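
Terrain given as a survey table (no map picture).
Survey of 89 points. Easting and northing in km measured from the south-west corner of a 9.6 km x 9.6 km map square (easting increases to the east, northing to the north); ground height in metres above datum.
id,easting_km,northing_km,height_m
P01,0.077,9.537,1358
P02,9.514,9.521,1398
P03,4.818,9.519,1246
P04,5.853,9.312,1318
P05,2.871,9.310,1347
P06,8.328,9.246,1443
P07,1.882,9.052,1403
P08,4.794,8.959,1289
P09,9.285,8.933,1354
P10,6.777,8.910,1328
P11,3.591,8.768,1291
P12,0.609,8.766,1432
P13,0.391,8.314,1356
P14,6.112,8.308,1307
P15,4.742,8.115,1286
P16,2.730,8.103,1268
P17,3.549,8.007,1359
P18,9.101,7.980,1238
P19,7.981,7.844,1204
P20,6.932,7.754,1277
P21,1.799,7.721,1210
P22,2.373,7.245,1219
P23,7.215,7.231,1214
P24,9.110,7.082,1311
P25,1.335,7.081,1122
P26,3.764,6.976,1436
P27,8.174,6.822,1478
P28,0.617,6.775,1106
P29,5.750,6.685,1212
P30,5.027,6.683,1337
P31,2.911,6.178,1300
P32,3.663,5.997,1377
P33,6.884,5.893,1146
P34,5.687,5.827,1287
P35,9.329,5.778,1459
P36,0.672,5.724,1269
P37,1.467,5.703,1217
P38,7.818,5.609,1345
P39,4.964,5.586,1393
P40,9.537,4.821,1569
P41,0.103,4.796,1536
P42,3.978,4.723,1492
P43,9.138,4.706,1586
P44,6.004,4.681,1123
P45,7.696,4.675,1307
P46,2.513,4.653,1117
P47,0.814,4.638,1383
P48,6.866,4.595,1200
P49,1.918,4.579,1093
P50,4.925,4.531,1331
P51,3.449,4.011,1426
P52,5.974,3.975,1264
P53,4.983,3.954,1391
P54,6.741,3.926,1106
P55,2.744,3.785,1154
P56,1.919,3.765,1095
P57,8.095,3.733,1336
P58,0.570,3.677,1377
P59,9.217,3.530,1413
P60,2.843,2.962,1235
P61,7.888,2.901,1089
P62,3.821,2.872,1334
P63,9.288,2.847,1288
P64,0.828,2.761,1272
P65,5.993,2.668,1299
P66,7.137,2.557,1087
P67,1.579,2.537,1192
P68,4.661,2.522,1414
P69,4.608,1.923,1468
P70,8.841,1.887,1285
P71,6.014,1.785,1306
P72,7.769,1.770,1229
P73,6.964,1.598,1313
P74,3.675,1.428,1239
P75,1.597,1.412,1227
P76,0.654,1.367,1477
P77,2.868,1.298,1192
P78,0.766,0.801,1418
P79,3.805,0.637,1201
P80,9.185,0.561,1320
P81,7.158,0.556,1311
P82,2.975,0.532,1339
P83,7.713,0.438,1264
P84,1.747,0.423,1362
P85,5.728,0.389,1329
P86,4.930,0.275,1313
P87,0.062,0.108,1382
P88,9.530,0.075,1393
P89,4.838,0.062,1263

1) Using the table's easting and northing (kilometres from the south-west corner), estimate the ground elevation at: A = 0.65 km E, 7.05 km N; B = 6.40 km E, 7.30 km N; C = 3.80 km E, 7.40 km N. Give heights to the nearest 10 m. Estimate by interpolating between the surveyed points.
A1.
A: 1140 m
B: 1190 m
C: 1430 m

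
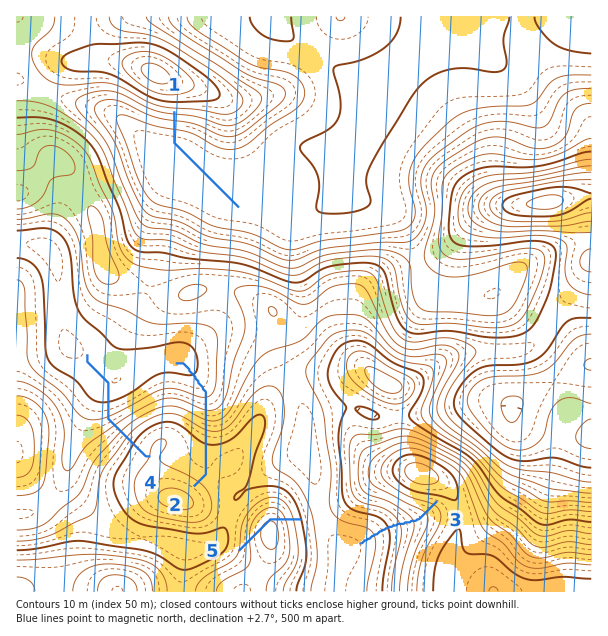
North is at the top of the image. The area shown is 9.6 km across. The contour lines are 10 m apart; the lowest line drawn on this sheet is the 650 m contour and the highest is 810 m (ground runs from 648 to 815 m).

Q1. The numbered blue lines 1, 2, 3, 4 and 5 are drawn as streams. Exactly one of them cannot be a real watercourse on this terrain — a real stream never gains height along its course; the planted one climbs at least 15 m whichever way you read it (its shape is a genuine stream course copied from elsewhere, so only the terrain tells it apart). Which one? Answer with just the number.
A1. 5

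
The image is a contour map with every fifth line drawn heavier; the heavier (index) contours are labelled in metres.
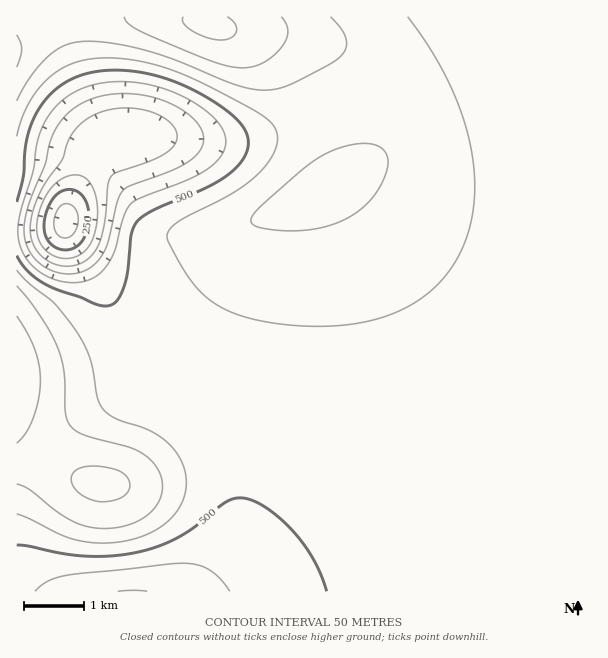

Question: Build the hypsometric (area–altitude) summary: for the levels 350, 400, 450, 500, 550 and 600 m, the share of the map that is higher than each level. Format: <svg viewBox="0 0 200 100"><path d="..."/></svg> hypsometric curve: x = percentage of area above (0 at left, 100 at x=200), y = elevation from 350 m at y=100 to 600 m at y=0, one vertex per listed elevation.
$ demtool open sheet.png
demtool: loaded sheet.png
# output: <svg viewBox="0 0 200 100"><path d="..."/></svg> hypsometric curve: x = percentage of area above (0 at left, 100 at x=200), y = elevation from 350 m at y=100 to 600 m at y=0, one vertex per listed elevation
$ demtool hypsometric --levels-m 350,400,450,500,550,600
<svg viewBox="0 0 200 100"><path d="M193 100l-4-20-7-20-13-20-104-20-41-20"/></svg>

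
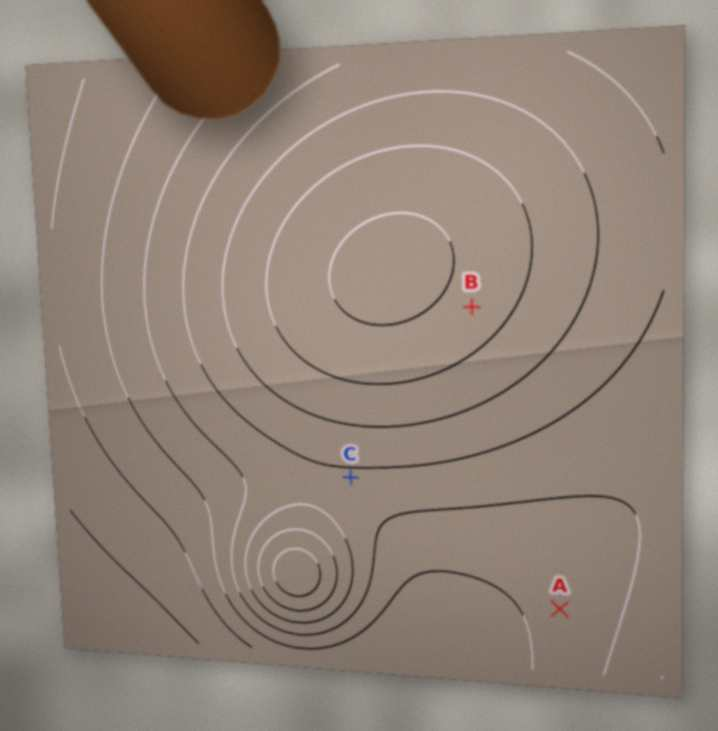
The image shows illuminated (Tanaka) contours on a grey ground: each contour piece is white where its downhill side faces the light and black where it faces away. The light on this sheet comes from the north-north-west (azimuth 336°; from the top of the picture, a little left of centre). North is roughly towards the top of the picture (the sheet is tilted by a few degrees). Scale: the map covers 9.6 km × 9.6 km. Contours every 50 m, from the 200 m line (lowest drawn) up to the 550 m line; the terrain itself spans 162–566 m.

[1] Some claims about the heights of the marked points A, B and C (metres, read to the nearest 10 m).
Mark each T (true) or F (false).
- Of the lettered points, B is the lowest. F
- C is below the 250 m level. F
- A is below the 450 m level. T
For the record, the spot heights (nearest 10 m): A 320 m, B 530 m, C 390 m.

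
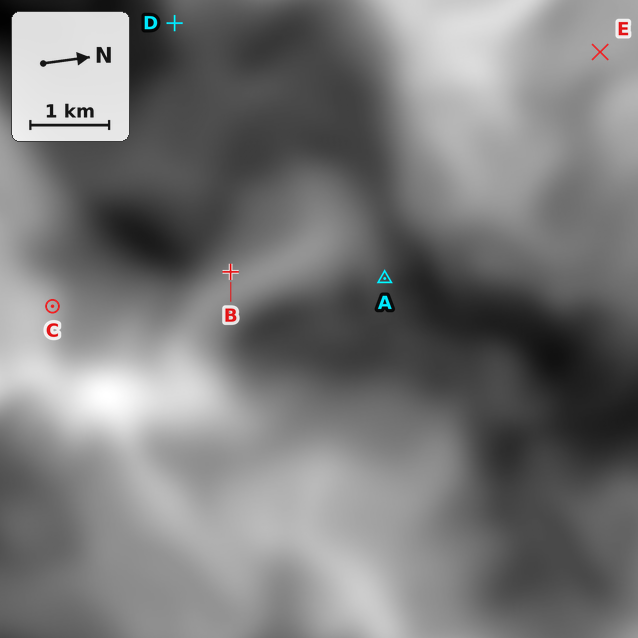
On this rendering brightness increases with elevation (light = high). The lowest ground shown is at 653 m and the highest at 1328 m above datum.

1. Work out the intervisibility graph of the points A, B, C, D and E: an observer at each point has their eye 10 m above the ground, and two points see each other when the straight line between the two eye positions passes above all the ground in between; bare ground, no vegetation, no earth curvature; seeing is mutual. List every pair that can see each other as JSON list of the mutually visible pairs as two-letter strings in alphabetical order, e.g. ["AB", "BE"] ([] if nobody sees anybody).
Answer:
["BC", "BD", "CD"]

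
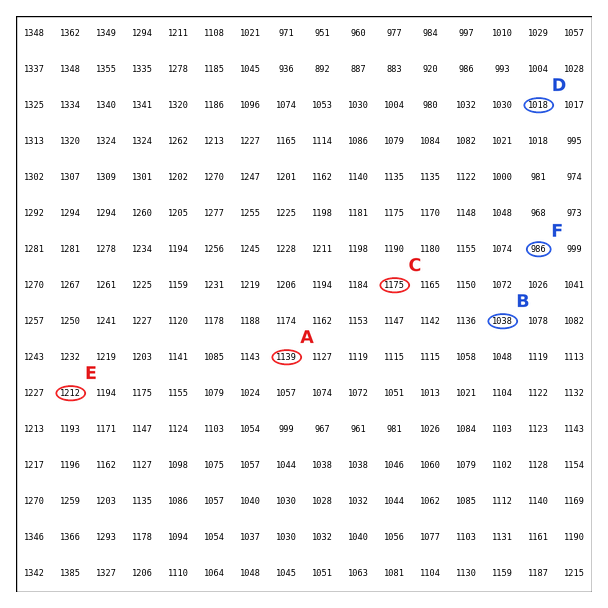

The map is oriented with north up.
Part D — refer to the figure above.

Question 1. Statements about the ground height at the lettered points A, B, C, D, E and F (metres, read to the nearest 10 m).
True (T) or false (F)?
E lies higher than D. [T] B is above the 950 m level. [T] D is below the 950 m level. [F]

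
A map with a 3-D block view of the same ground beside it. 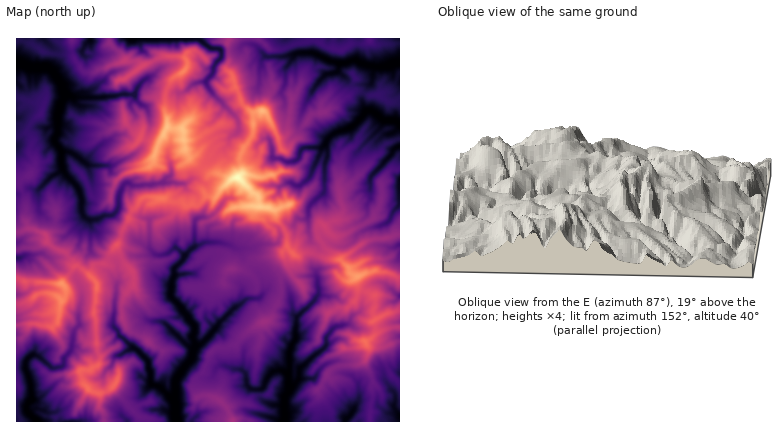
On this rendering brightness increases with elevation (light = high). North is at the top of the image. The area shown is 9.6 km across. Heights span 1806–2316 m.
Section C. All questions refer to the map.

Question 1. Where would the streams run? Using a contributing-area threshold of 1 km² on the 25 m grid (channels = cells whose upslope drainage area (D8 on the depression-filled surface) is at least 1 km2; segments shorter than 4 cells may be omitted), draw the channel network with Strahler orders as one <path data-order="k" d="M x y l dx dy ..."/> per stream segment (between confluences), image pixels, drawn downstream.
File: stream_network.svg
<path data-order="1" d="M352 412l-2 4-6 6"/><path data-order="2" d="M174 400l2 22"/><path data-order="2" d="M288 390l-4 8 0 24"/><path data-order="2" d="M288 374l0 16"/><path data-order="1" d="M242 370l4 4 0 2 0 8 6 6 8 0 2-2 6-10 8-8 6 0 6 4"/><path data-order="2" d="M194 348l-2 12-8 6-8 14-2 20"/><path data-order="1" d="M172 330l16 16 2 2 4 0"/><path data-order="1" d="M332 330l-6 6 0 8 0 2-26 22-2 12-10 10"/><path data-order="1" d="M80 324l-6 6-2 18-8 10 0 6-2 2-2 2-8 0-12-10-6-4-2 0-6 6 0 10 4 12 0 8 2 0 0 8-4 4-2 8 10 10 0 2"/><path data-order="1" d="M114 308l0 18 4 4 0 4 14 14 4 2 12 10 0 8 2 4 0 10 4 4 6 0 14 14"/><path data-order="1" d="M258 298l-10 0-8 6-6 4-16 16-6 10-12 10-4 2"/><path data-order="1" d="M318 288l0 6-2 4-2 2-18 18 0 22-6 10 0 20-2 0 0 4"/><path data-order="2" d="M184 256l-2 4-8 10 0 6-2 6 0 16 10 10 0 2 4 4 2 4 6 8 0 14 2 6"/><path data-order="1" d="M150 248l8 8 8-2 4-2 4-4 4 0 6 6 0 2"/><path data-order="1" d="M242 248l-6 0-4-2-6-2-4-2-18 0-10 4"/><path data-order="2" d="M194 246l-10 10"/><path data-order="1" d="M194 224l0 22"/><path data-order="1" d="M390 218l2-6 8-8 0-24"/><path data-order="1" d="M308 216l0-8 2-4 14-12 0-28 4-8 0-6-2-4 0-4"/><path data-order="1" d="M370 188l0-10 2-2 20-22 2-4 2-2 4-2"/><path data-order="1" d="M300 186l10-10 2-6 8-16 0-4 4-4"/><path data-order="1" d="M172 182l-28 2-2 2-10 0-2-2-4 0-6 6-2 6 0 12-4 6-2 2-8 0-8 4-8 0-6-6 0-2 0-14-2-8-4-4-10-12-4-4"/><path data-order="1" d="M50 178l2-2 10-6"/><path data-order="2" d="M62 170l-2-20"/><path data-order="1" d="M88 166l-16-14-10 0-2-2"/><path data-order="1" d="M276 158l4 0 6 4 8 0 4-4 2-4 2-6 2 0 18 0 2-2"/><path data-order="2" d="M60 150l-4-6-2-6 4-4 0-20 2-4 0-6 4-6 0-8"/><path data-order="2" d="M324 146l2-4"/><path data-order="2" d="M326 142l2-2 6-6 6-4 10-2 4-2 14-16 2 0 4 2 10 8 10 0 6 4"/><path data-order="1" d="M234 134l4-4 0-8-2-4-24-26-6-8 0-4 6-4 4-12 6-8-2-6-2-2-6 0-14-10-54 0"/><path data-order="1" d="M136 92l-2 2-14 0-6 2-10 0 0 2-30 0-4-2-2 0-4-6"/><path data-order="2" d="M64 90l-2-6-12-16-2 0-18 0-14-6"/><path data-order="1" d="M320 80l8-6 4 0 6-2 0-8 4-2"/><path data-order="2" d="M342 62l6 0 4-2 4 0 6 4 12 2 12 0 10-4 4 0"/><path data-order="1" d="M292 60l2-4"/><path data-order="1" d="M266 56l28 0"/><path data-order="2" d="M294 56l4-4 14 0 16 8 8 2 6 0"/>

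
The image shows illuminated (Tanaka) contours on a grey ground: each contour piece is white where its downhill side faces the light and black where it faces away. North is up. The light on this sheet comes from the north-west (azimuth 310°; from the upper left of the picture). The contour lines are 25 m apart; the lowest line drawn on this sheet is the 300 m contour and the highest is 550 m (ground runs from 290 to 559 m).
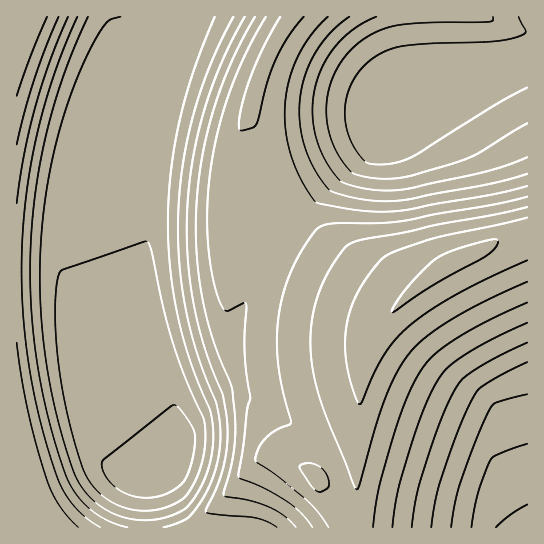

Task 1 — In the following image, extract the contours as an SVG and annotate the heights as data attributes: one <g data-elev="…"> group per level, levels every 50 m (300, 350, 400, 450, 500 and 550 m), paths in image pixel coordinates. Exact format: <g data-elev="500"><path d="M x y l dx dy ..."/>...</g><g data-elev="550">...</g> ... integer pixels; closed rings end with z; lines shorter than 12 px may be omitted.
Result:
<g data-elev="300"><path d="M137 497l-15-5-11-9-8-11-1-10 68-55 5-2 6 5 8 11 6 13-2 20-6 21-6 10-15 9-15 4z"/></g><g data-elev="350"><path d="M471 527l7-36 13-32 12-7 24-8"/><path d="M527 88l-33 18-77 48-22 9-17 1-12-2-13-16-7-19-1-20 5-20 10-17 15-13 14-7 16-4 28-3 57-1 24-4 9-4 3-3-7-14"/><path d="M215 17l-22 54-13 48-9 52-3 50 2 42 6 43 13 52 22 55 2 18-1 20-3 16-6 15-7 13-9 12-8 5-11 5-23 3-22-3-18-8-17-14-12-17-13-38-11-46-7-44-5-45 0-46 3-44 7-45 9-39 16-49 19-40 13-20 4-3 10-2"/></g><g data-elev="400"><path d="M100 527l-15-10-13-14-10-16-7-17-13-43-10-42-6-44-4-43 0-36 1-36 4-36 6-36 8-35 10-36 12-34 14-32"/><path d="M431 527l4-25 5-21 19-52 15-34 5-6 8-6 40-21"/><path d="M527 157l-40 14-85 19-16 1-17-2-19-4-10-4-14-20-10-23-4-24 3-25 8-24 14-20 17-16 22-12"/><path d="M245 17l-15 28-13 28-10 29-9 31-6 30-4 31-1 31 1 30 3 34 6 32 11 36 15 37 4 29 0 22-3 21-7 20-11 25 5 3 46 4 10 4 10 5"/></g><g data-elev="450"><path d="M392 527l6-37 13-44 14-40 14-28 10-11 18-14 27-15 33-15"/><path d="M527 186l-37 9-96 16-36-1-37-6-6-2-14-23-10-24-5-25-1-25 4-26 9-22 13-22 17-18"/><path d="M17 144l18-66 24-61"/><path d="M266 17l-15 25-13 29-11 28-9 32-6 30-4 29-1 29 1 30 6 34 4 14 5 12 4 2 16-8 3 0 0 2-1 48 5 45-3 12-8 67 2 2 25 10 22 13 14 12 10 13"/></g><g data-elev="500"><path d="M317 491l5 0 7-5 0-6-3-7-4-5-7-4-8-1-6 2-2 2 2 3 10 16z"/><path d="M527 207l-30 7-140 27-12 6-14 20-11 22-6 22-3 24 0 26 5 22 7 24 34 83 2-5 16-56 11-32 11-26 13-18 16-16 27-18 33-18 41-19"/></g><g data-elev="550"><path d="M392 311l1 1 2-1 44-30 46-24 10-8 3-8-5-2-22 6-21 6-13 7-12 11-16 17-12 15z"/></g>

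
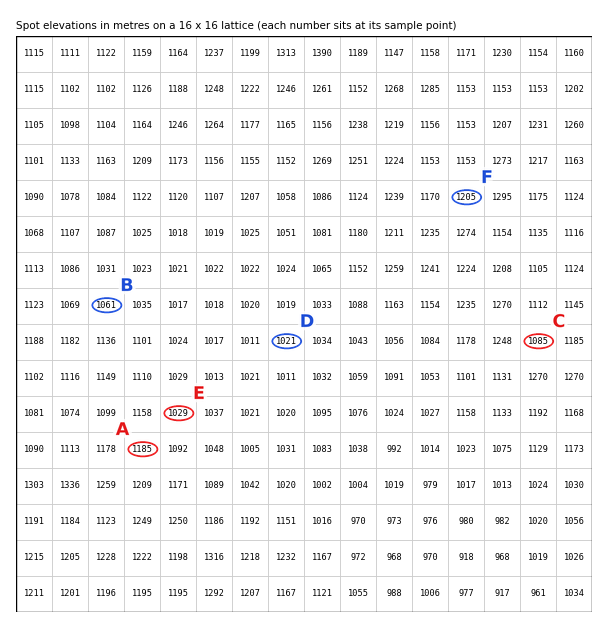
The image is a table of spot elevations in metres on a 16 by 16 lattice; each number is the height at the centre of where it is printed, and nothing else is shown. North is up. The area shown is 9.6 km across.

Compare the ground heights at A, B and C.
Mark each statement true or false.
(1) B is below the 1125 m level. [true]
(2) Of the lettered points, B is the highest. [false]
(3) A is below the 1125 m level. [false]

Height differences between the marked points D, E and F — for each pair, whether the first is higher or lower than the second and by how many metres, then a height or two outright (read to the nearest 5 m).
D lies lower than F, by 185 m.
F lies higher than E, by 175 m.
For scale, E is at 1030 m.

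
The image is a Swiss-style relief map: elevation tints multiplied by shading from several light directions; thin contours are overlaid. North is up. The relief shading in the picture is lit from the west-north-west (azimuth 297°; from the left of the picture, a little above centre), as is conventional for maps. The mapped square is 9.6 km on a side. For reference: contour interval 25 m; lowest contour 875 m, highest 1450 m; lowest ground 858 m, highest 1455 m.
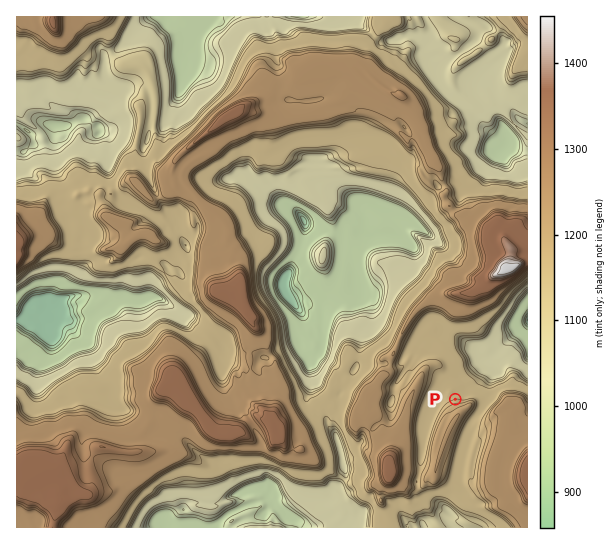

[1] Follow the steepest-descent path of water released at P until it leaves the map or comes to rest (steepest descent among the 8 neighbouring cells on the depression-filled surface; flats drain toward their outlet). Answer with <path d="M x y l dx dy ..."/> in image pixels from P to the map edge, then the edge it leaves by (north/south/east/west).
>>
<path d="M455 399l0-4 4-4 2-1 4 0 16-16 0-3 5-5 0-5 4-4 1 0 35-35 1 0"/>
exit: east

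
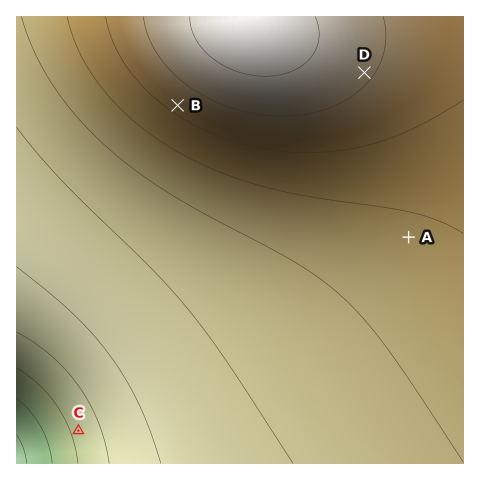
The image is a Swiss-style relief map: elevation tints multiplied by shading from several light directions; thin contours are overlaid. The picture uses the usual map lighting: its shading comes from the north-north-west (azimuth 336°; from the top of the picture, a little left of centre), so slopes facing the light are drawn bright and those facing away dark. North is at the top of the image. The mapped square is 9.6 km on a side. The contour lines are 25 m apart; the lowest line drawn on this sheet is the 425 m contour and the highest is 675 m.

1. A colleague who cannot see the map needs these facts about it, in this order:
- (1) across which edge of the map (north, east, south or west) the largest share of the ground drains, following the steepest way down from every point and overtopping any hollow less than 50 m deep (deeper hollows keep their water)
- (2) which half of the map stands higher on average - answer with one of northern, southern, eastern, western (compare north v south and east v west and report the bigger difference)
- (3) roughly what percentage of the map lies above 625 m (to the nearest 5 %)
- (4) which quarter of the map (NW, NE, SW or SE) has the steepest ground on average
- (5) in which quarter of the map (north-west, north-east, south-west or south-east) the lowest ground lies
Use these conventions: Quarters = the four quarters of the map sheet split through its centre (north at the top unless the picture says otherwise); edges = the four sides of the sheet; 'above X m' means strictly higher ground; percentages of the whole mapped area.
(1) Drainage is mainly to the west: more ground falls towards that edge than towards any other.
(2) Taken as a whole, the northern half is higher than the southern.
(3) Ground above 625 m makes up about 20 % of the sheet.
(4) The steepest ground, on average, is in the north-west quarter.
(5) The lowest ground is in the south-west quarter.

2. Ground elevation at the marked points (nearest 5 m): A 595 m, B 630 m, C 480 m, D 655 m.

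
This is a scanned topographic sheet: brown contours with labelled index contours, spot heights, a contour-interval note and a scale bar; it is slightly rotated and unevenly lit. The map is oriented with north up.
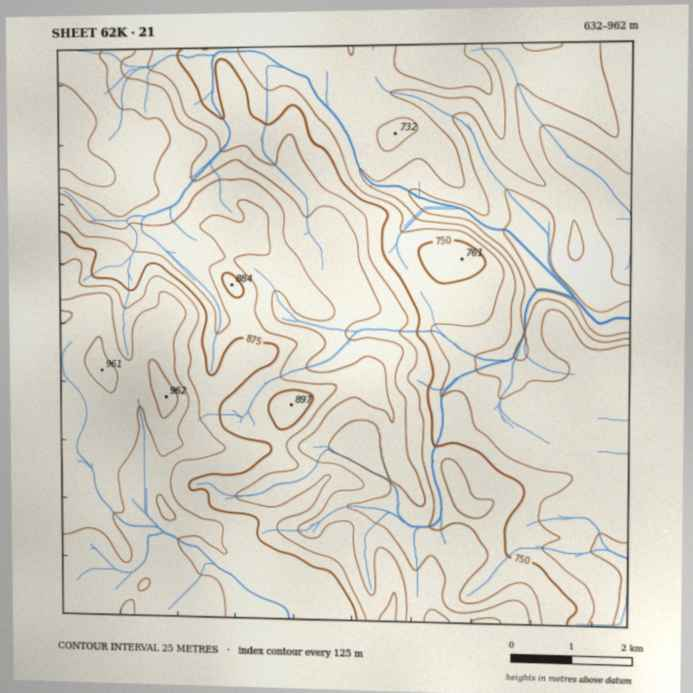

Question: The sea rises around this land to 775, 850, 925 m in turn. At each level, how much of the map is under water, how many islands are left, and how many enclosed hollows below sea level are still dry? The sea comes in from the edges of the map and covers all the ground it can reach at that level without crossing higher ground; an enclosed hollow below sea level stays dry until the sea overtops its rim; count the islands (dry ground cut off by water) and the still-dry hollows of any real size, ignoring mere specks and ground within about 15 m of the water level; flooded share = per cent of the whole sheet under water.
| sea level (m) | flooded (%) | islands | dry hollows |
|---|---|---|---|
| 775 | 44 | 0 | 0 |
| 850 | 71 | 0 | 0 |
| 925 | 93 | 0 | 0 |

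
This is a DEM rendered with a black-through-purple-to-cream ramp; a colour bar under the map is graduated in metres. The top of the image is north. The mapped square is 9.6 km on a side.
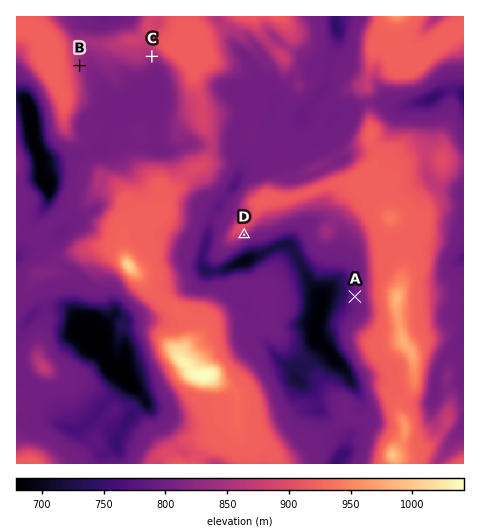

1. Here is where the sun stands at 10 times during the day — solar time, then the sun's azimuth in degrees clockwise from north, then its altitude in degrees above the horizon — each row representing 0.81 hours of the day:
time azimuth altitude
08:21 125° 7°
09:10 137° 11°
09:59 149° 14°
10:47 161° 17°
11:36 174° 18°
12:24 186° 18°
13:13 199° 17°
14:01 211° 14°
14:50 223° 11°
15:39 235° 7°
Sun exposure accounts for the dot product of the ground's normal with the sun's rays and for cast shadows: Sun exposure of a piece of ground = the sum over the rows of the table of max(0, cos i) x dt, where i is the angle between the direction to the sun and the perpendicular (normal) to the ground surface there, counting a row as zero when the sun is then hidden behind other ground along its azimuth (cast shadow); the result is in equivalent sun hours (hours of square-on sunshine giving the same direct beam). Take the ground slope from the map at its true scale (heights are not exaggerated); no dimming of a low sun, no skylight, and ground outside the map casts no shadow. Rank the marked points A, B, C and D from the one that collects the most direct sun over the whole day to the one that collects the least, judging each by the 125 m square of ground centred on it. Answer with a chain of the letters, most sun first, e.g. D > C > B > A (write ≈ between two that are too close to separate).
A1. D > C > A ≈ B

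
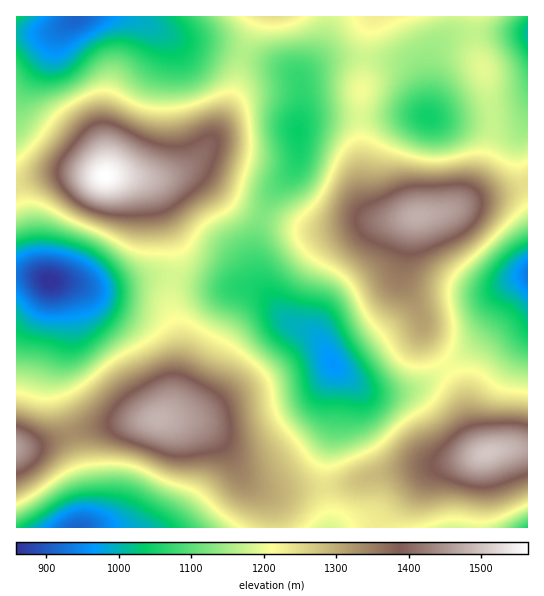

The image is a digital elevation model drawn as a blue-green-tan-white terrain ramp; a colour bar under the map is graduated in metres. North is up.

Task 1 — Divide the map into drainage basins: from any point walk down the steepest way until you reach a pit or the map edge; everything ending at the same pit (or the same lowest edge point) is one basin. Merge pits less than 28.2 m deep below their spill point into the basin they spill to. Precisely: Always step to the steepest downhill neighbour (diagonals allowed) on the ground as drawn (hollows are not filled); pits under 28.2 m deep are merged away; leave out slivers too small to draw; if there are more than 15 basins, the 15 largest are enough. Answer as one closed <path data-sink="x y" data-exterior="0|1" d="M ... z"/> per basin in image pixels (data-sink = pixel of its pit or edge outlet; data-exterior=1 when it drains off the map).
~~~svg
<path data-sink="333 363" data-exterior="0" d="M191 172l-34 7-24-1 13 3 7 8 22 62-4 56 8 27 0 29-6 36-2 8-9 12 27 2 16 7 16 15 20 32 8 8 21 8 72-6 48-13 55-8 39-10-12-21-11-43-8-15-24-30-5-11-5-24-16-31 0-14 5-31 6-17-47 4-38 8-30-1-40-12-20-9-38-31z"/><path data-sink="50 281" data-exterior="0" d="M81 173l-35 2-30 8 1 265 21-3 52-17 39-7 32-2 10-12 4-13 4-31 0-29-8-27 4-56-18-54-4-9-7-7-7-2z"/><path data-sink="78 17" data-exterior="1" d="M258 16l-241 0-1 166 39-9 100 6 22-6 12-6 16-17 24-43 8-24 4-25z"/><path data-sink="298 131" data-exterior="0" d="M373 16l-114 0-18 42-4 25-5 18-15 30-17 26-11 10-12 6 18 0 44 34 20 9 40 12 30 1 38-8 30-1-18-3-10-8-5-12-3-16-1-78 4-25 3-43z"/><path data-sink="527 274" data-exterior="1" d="M527 184l-58 17-24 11-28 4-5 5-3 8-6 36 0 14 18 38 3 17 5 11 28 37 7 16 8 35 5 12 8 8 22-5 21-1z"/><path data-sink="429 117" data-exterior="0" d="M474 16l-100 0-3 5-4 14-3 43-4 25 1 78 4 20 4 8 10 8 26 2 44-8 8-4 12-13 12-21 11-36 0-26-7-37-10-29z"/><path data-sink="78 527" data-exterior="1" d="M170 419l-31 1-36 5-24 6-41 14-21 3-1 79 257 1 0-14-2-11-10-11-16-11-24-38-11-11-16-9z"/><path data-sink="527 527" data-exterior="1" d="M527 448l-28 1-69 20-43 41-8 12 0 5 148 1z"/><path data-sink="527 34" data-exterior="1" d="M527 16l-52 1 0 28 12 36 5 30 0 26-11 36-12 21-10 11 69-22z"/><path data-sink="329 527" data-exterior="1" d="M442 464l-45 7-48 13-28 4-51 3-19-6 20 18 3 25 104 0 1-6 8-12 28-29 15-12z"/>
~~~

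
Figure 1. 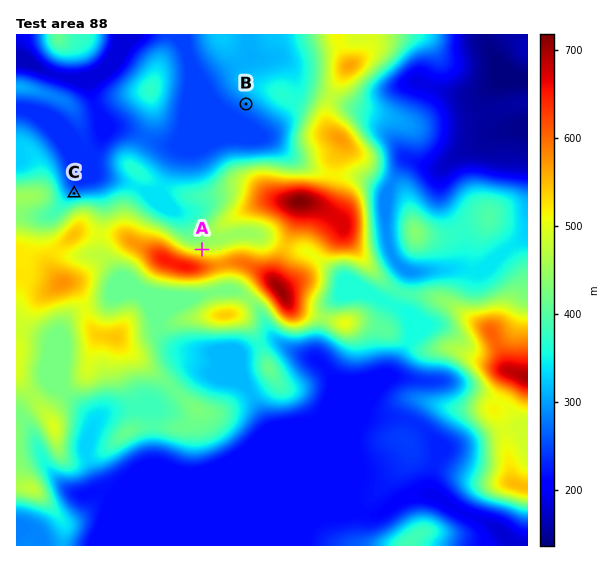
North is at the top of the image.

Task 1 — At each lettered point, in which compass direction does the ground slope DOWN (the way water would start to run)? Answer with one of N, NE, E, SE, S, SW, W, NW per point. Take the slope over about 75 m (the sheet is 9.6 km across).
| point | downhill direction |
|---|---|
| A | N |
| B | SW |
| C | N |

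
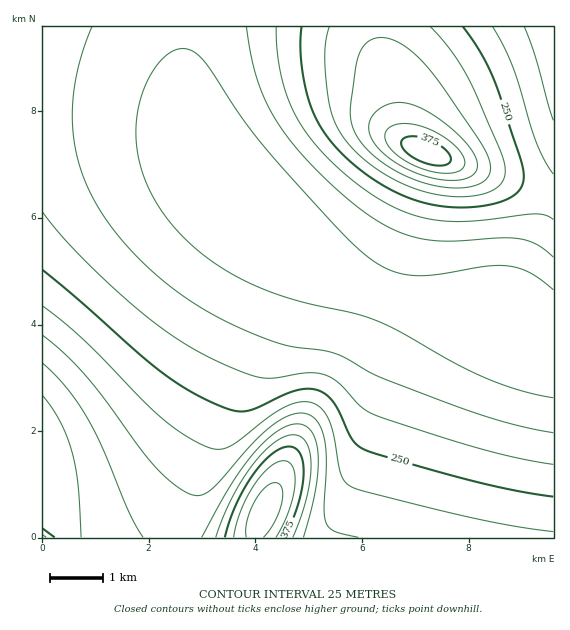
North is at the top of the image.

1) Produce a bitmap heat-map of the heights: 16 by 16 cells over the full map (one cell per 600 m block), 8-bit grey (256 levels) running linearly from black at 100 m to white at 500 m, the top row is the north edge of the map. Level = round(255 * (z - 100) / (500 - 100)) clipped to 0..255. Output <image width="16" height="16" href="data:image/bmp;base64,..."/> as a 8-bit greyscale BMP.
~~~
<image width="16" height="16" href="data:image/bmp;base64,Qk02BQAAAAAAADYEAAAoAAAAEAAAABAAAAABAAgAAAAAAAABAAATCwAAEwsAAAABAAAAAAAAAAAAAAEBAQACAgIAAwMDAAQEBAAFBQUABgYGAAcHBwAICAgACQkJAAoKCgALCwsADAwMAA0NDQAODg4ADw8PABAQEAAREREAEhISABMTEwAUFBQAFRUVABYWFgAXFxcAGBgYABkZGQAaGhoAGxsbABwcHAAdHR0AHh4eAB8fHwAgICAAISEhACIiIgAjIyMAJCQkACUlJQAmJiYAJycnACgoKAApKSkAKioqACsrKwAsLCwALS0tAC4uLgAvLy8AMDAwADExMQAyMjIAMzMzADQ0NAA1NTUANjY2ADc3NwA4ODgAOTk5ADo6OgA7OzsAPDw8AD09PQA+Pj4APz8/AEBAQABBQUEAQkJCAENDQwBEREQARUVFAEZGRgBHR0cASEhIAElJSQBKSkoAS0tLAExMTABNTU0ATk5OAE9PTwBQUFAAUVFRAFJSUgBTU1MAVFRUAFVVVQBWVlYAV1dXAFhYWABZWVkAWlpaAFtbWwBcXFwAXV1dAF5eXgBfX18AYGBgAGFhYQBiYmIAY2NjAGRkZABlZWUAZmZmAGdnZwBoaGgAaWlpAGpqagBra2sAbGxsAG1tbQBubm4Ab29vAHBwcABxcXEAcnJyAHNzcwB0dHQAdXV1AHZ2dgB3d3cAeHh4AHl5eQB6enoAe3t7AHx8fAB9fX0Afn5+AH9/fwCAgIAAgYGBAIKCggCDg4MAhISEAIWFhQCGhoYAh4eHAIiIiACJiYkAioqKAIuLiwCMjIwAjY2NAI6OjgCPj48AkJCQAJGRkQCSkpIAk5OTAJSUlACVlZUAlpaWAJeXlwCYmJgAmZmZAJqamgCbm5sAnJycAJ2dnQCenp4An5+fAKCgoAChoaEAoqKiAKOjowCkpKQApaWlAKampgCnp6cAqKioAKmpqQCqqqoAq6urAKysrACtra0Arq6uAK+vrwCwsLAAsbGxALKysgCzs7MAtLS0ALW1tQC2trYAt7e3ALi4uAC5ubkAurq6ALu7uwC8vLwAvb29AL6+vgC/v78AwMDAAMHBwQDCwsIAw8PDAMTExADFxcUAxsbGAMfHxwDIyMgAycnJAMrKygDLy8sAzMzMAM3NzQDOzs4Az8/PANDQ0ADR0dEA0tLSANPT0wDU1NQA1dXVANbW1gDX19cA2NjYANnZ2QDa2toA29vbANzc3ADd3d0A3t7eAN/f3wDg4OAA4eHhAOLi4gDj4+MA5OTkAOXl5QDm5uYA5+fnAOjo6ADp6ekA6urqAOvr6wDs7OwA7e3tAO7u7gDv7+8A8PDwAPHx8QDy8vIA8/PzAPT09AD19fUA9vb2APf39wD4+PgA+fn5APr6+gD7+/sA/Pz8AP39/QD+/v4A////AKick4uHnM7Ai3x5d3Rxbmynm4+Ff4e6y5VzbmpnY2BdppeJfnZ0kreXamFdWVVRTqGQgHRsZ22KhWFUT0tGQj6XhXZqYlxYX2RSR0I9ODMwh3dpXlZQS0hIQjs2Mi0oJnZoXFJLRD87ODUyLysmIyNmW1FIQDk0MS4uLi0rJyYpWlBHPjYwLCkqLDAzMzEwNlBHPjYvKSYmKjE6QUVFQ0ZKQTkwKiUkKDE+TVxmZ11URj01LSckJy8/VXCQoY5uVkQ8MywnJy48U3GUrKKEZk5DOzQtKiw2SWJ8jpGHdF5HRD01MC0xPVFne4aGfGtWQUY/ODMxNUFTaHmAfHBfTTw="/>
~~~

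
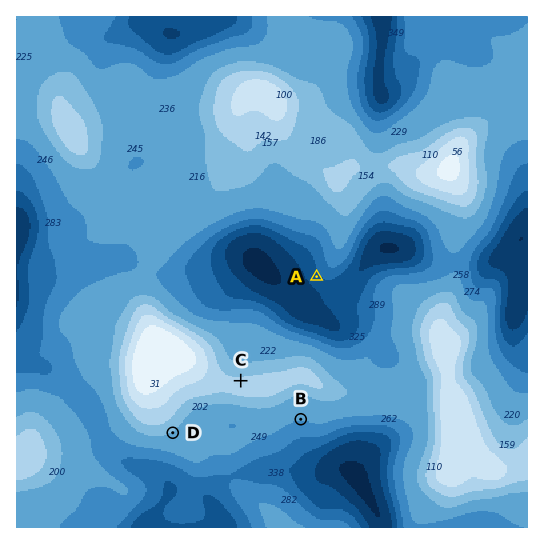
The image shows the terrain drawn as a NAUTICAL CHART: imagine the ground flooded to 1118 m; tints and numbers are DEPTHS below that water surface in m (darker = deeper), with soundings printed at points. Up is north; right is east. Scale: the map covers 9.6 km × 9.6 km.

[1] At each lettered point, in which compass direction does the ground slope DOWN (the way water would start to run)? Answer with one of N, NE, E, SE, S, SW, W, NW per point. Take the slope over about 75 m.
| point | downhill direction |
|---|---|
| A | SW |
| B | S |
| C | N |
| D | SE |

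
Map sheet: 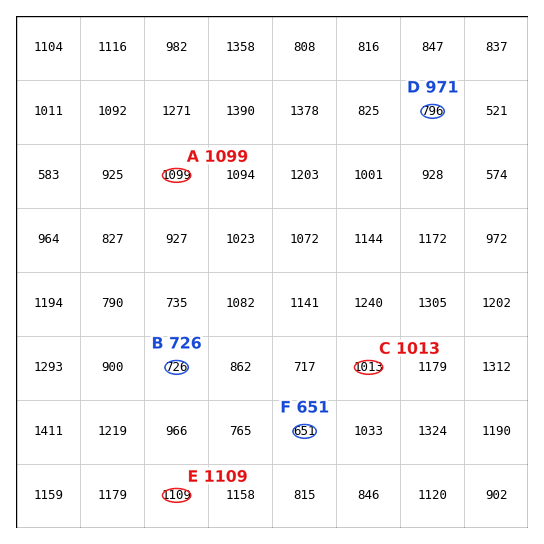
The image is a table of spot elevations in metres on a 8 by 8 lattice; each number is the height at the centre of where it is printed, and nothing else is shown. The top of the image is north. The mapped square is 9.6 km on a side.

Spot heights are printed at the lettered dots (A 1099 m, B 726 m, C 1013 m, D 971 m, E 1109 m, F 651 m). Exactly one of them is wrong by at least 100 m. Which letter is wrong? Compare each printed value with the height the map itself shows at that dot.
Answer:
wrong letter D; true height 796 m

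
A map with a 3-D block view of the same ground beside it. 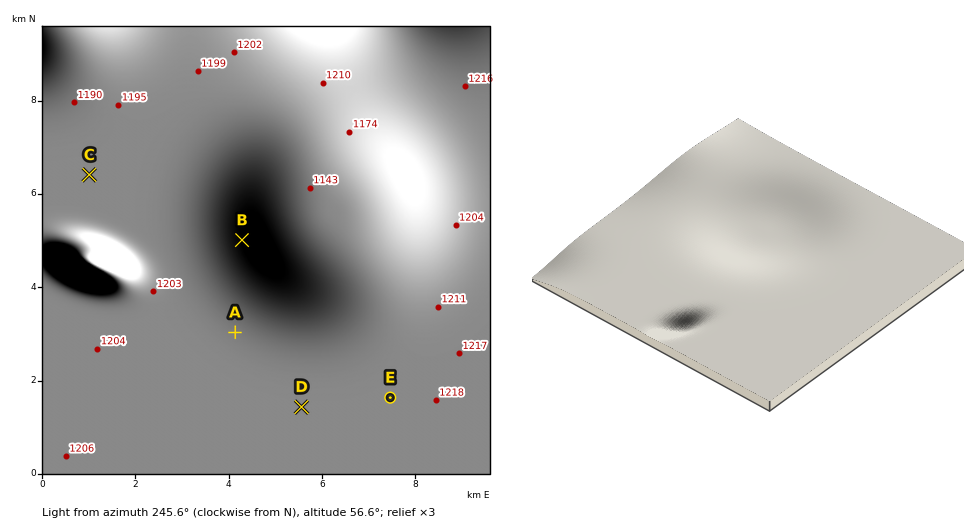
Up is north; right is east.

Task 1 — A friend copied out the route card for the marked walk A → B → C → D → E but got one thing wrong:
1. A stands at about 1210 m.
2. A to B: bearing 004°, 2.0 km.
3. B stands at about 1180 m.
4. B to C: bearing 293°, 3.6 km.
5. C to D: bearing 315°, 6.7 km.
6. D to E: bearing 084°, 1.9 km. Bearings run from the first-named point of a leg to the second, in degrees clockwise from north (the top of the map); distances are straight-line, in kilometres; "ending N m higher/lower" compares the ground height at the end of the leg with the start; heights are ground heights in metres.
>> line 5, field bearing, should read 138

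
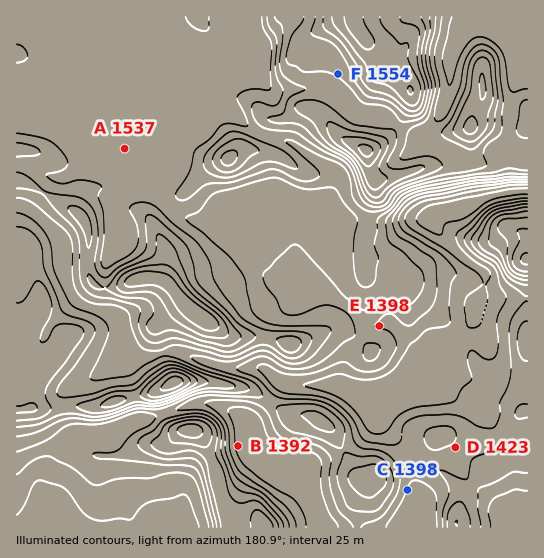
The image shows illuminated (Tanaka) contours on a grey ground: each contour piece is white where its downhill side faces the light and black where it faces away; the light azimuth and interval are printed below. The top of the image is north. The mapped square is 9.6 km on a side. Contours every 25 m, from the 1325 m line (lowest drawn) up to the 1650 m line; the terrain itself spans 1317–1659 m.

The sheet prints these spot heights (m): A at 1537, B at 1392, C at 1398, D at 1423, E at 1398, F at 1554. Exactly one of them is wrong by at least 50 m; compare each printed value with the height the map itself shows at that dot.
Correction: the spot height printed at A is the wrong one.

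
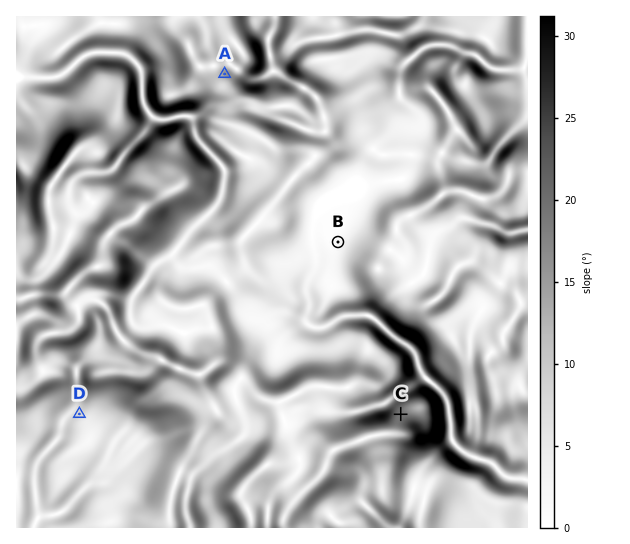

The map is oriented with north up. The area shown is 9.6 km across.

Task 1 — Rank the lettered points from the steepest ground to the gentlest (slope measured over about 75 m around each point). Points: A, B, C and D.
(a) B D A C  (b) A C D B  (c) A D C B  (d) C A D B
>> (d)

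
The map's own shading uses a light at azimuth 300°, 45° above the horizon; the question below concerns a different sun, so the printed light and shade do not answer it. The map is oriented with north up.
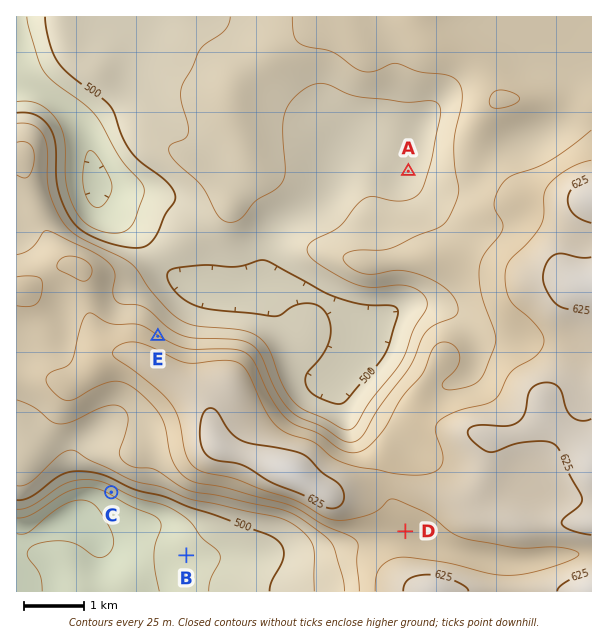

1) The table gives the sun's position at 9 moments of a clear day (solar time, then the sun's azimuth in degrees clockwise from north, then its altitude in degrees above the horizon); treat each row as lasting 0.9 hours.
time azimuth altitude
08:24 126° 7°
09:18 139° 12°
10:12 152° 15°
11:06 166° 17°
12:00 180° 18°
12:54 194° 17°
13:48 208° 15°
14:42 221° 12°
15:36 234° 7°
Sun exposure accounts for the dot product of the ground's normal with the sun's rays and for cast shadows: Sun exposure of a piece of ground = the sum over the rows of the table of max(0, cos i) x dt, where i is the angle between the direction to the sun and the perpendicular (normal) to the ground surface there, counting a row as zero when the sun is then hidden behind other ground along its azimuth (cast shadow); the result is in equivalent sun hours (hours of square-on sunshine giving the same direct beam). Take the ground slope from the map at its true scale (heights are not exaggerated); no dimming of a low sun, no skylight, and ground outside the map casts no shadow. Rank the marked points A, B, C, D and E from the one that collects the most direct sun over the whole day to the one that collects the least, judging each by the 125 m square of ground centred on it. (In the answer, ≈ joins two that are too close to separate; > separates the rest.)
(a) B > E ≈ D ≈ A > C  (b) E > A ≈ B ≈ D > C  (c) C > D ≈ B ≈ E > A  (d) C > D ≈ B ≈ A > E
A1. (d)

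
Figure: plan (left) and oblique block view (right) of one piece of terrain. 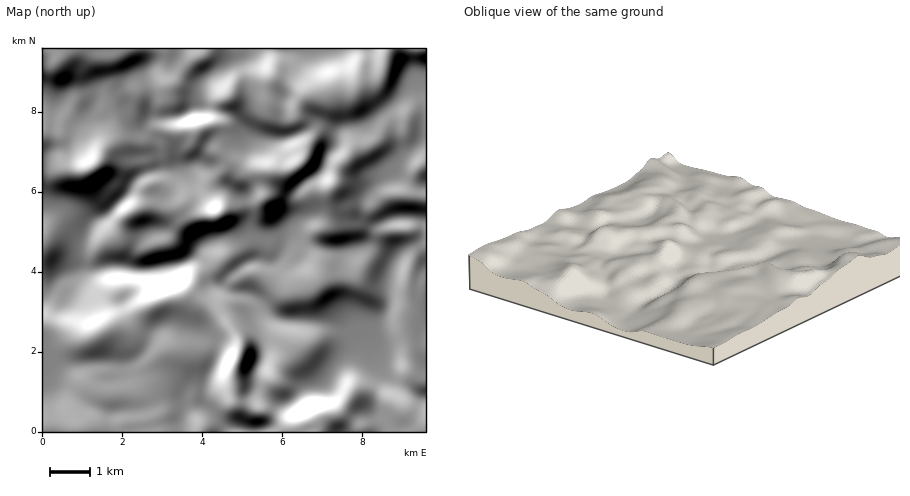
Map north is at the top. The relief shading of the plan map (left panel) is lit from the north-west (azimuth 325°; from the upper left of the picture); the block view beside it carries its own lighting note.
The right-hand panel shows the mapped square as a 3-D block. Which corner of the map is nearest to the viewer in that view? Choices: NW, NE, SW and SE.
SW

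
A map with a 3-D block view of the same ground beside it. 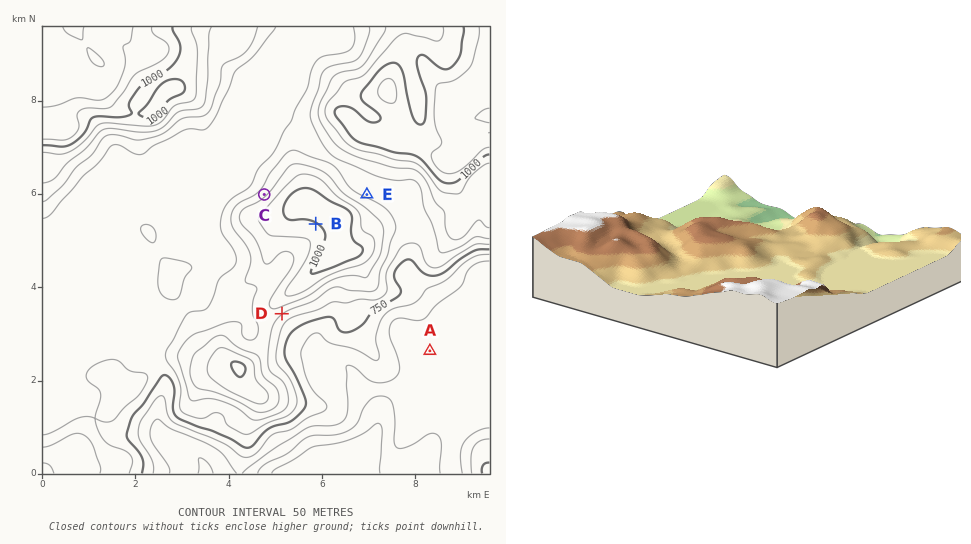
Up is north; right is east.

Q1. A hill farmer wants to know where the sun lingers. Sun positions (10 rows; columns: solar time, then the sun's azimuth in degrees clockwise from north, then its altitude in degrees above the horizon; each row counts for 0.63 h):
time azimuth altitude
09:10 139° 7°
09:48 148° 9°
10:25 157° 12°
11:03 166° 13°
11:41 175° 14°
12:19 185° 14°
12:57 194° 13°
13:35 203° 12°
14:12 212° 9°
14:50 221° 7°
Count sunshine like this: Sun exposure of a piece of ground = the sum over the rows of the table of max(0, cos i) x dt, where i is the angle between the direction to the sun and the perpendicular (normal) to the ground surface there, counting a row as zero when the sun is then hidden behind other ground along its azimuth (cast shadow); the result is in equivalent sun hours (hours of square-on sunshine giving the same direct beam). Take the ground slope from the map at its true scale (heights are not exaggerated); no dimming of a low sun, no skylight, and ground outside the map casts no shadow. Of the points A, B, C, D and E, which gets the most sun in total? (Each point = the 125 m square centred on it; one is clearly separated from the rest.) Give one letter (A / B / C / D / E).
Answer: D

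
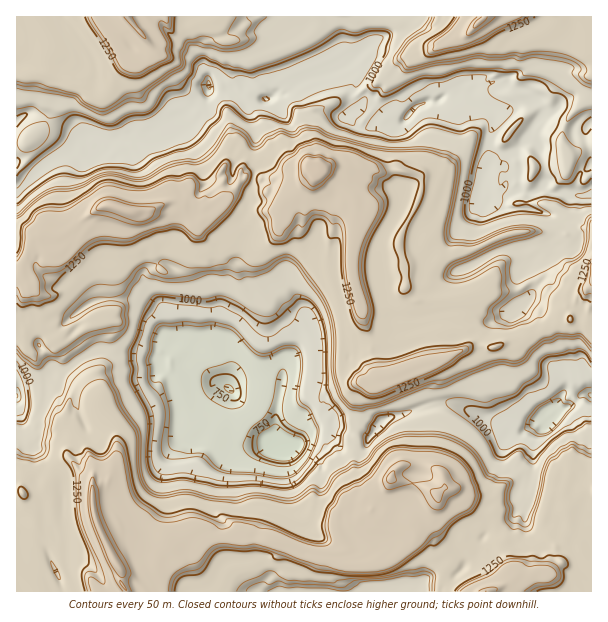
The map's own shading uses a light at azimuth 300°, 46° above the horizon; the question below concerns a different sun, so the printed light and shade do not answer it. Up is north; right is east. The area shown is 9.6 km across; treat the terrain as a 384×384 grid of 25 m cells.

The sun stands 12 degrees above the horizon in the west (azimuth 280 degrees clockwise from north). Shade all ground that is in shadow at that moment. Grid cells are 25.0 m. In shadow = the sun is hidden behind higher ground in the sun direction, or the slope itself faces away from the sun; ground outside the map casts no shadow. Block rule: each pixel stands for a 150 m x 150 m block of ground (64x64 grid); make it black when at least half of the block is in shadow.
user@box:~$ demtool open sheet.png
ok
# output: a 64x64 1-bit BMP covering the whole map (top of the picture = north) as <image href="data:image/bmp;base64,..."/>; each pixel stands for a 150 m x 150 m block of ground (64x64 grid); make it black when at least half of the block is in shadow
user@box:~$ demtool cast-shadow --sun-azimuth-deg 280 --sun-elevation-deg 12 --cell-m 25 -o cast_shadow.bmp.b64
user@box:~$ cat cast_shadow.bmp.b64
<image width="64" height="64" href="data:image/bmp;base64,Qk0+AgAAAAAAAD4AAAAoAAAAQAAAAEAAAAABAAEAAAAAAAACAAATCwAAEwsAAAIAAAAAAAAA////AAAAAAAADnh4DgAAfgAOfBAH/AAPAA4/AAB+AA4AHg+AAB8ABAAcB6AAD4AAADwAAAAHwAAAOAADAAPgAAB4AAAAAPuAAHmEAAAAf4AAc4AAAAH/wEB3gAAAAf/AQO/4AEAgf8AAT/8AADD/wAAP/+AAML+AAA//wAAAfkAAj//4AAC+wQAf//wCAG8CAAf/PAMAHmAAD/88AYA48AAP/ggBwHD4AB/+CAP/9ngAH/4AAP/n+QA//wAAf/n7AD/+BAAP/vwAP/gAAAP//zwP+AAAAP//J4/4DgAAfP4jz/8EAAAifgHf/wAAAAAeAA/+CAHAAAAGH+APAeAPAgcPwAeB4A+Af4vGAwHAB4AfjgAAA8ADgDwPAAADwAOAL4YMHAPB44AHwAAOA8DzAAPgAAQDwD8AAecAAgPQD8AAB8+DwdHh8AADx8PB8fAAAAHD4cDo/AAAAcHgAPz+AAAAAOAA5P8IAAAI4GHk/4AAAA1gfeT/Z8AAAWA+4H8ncAABgDjA/iM4AAAAAwC+AxwAACAgABwADgAAYDAAHYQOHAAAHAAJhAcfwEA8EADDgD/wwDwQAAEAH/wQCAgAAAAD/8AAfAAAAAH/8AAfAAAAB//8AA/4AAAB/5+AD/wAAAB/g/AD/+AAAH/w+AD+AAAD+HA/AB/AAAL58BOAH+AABnDwAAAP4A=="/>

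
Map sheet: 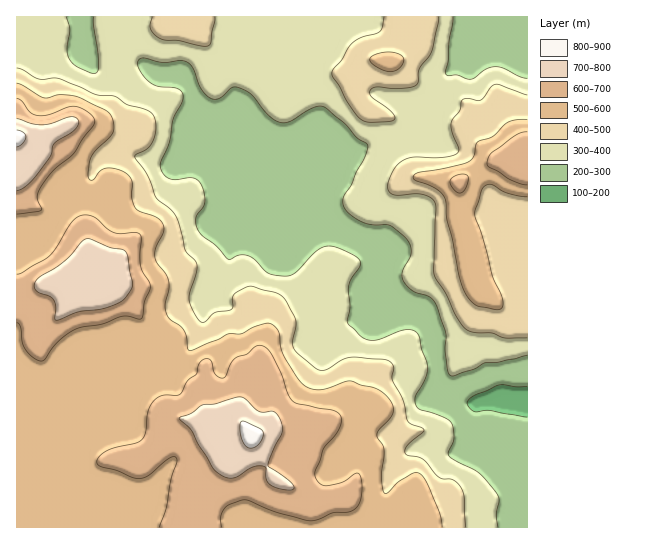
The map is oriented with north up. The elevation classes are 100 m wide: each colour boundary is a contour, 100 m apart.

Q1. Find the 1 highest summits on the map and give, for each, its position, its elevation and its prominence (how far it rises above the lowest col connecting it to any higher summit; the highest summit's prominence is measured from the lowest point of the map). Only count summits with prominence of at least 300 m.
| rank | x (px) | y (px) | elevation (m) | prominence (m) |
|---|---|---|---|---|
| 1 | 251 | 437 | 838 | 684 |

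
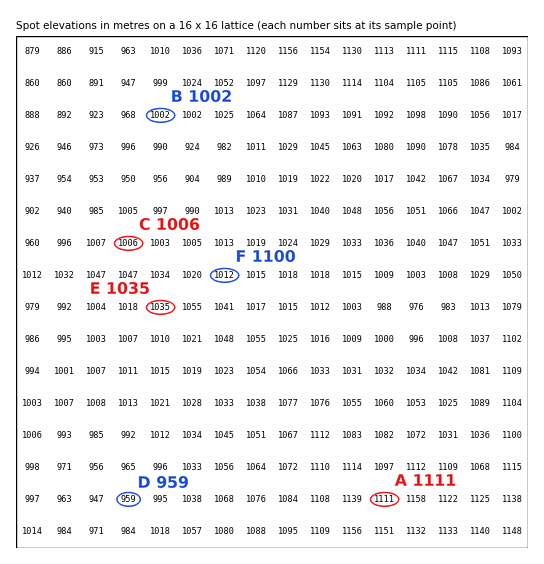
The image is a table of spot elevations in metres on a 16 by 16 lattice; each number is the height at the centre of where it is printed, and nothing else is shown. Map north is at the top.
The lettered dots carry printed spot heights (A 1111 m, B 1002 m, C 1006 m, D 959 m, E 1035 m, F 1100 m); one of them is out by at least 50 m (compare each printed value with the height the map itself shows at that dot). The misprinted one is F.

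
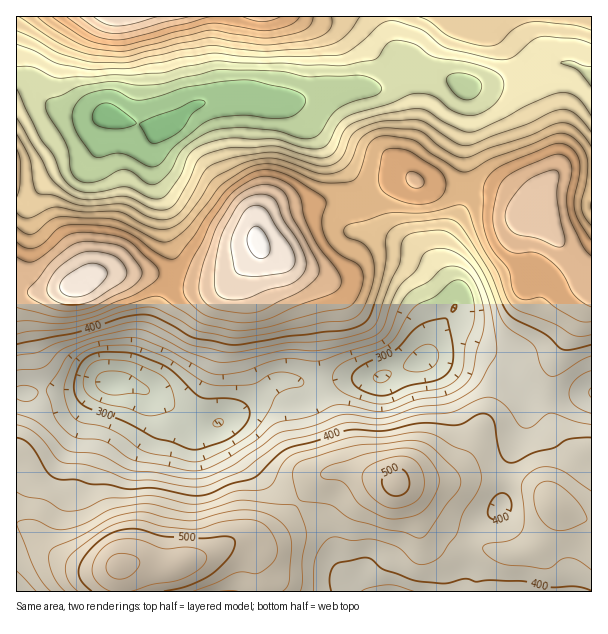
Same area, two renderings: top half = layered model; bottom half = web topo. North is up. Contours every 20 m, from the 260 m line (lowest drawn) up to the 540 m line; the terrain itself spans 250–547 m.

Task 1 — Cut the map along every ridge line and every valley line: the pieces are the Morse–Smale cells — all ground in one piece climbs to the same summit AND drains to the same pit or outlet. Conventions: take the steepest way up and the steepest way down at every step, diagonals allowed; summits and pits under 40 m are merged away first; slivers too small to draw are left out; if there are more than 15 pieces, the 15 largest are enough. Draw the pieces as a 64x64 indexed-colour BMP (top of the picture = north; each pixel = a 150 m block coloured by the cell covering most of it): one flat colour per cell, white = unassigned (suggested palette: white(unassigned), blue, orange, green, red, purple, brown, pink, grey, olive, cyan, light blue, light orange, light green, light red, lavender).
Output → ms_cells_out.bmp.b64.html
<image width="64" height="64" href="data:image/bmp;base64,Qk12CAAAAAAAAHYAAAAoAAAAQAAAAEAAAAABAAQAAAAAAAAIAAATCwAAEwsAABAAAAAAAAAA////ALR3HwAOf/8ALKAsACgn1gC9Z5QAS1aMAMJ34wB/f38AIr28AM++FwDox64AeLv/AIrfmACWmP8A1bDFABEREREREREREREREREQAAAAAAC7u7u7u7vu7u7u7u7uERERERERERERERERERAAAAAAC7u7u7u7u+7u7u7u7u4REREREREREREREREREAAAAAC7u7u7u7u77u7u7u7u7hEREREREREREREREREQAAAAALu7u7u7u7vu7u7u7u7uEREREREREREREREREQAAAAALu7u7u7u7u+7t3d7u7u4REREREREREREREREQAAAAAAu7u7u7u7u73d3d3e7u7hERERERERERERERERERAAAAC7u7u7u7uwAN3d3d3u7uEREREREREREREREREREQAAC7u7u7u7uwAA3d3d3d7u4REREREREREREREREREREAC7u7u7u7uwAAAA3d3d3u3RERERERERERERERERERERC7u7u7u7uwAAAAAN3d3d3dERERERERERERERERERERzLu7u7u7uwAAAAAA3d3Q3d0RERERERERERERERERERzMy7u7u7uwAAAAAADd3QDd3RERERERERERERERERERzMzLu7u7tmZmZmAAAAAAAA3dERERERERERERERERERzMzMzMzGZmZmZmZmZmAAAADd0RERERERERERERERERzMzMzMzGZmZmZmZmZmZgAAAA3RERERERERERERERERzMzMzMzMZmZmZmZmZmZmAAAADdERERERERERERERERHMzMzMzMZmZmZmZmZmZmZgAADd0RERERERERERERERHMzMzMzMxmZmZmZmZmZmZmAADd3RERERERERERERERHMzMzMzMzGZmZmZmZmZmZmYAAN3dERERERERERERFVVVzMzMzMzGZmZmZmZmZmZmZmAN3d0RERERERERERVVVVVczMzMzMZmZmZmZmZmZmZmYA3d3RERERERERERVVVVVVVczMzMxmZmZmZmZmZmZmZgDd3dqqqqoREREVVVVVVVVVXMzMxmZmZmZmZmZmZmZndwAACqqqqqqqpVVVVVVVVVVVxVVUZmZmZmZmZmZmZnd3AAAKqqqqqqqqVVVVVVVVVVVVVVRERERGZmZmZmZmd3dwAAqqqqqqqqpVVVVVVVVVVVVVVEREREREZmZmZmd3d3AACqqqqqqqqqVVVVVVVVVVVVVURERERERGZmZnd3d3cAAKqqqqqqqqpVVVVVVVVVVVVUREREREREd3d3d3d3d3AAqqqqqqqqqqVVVVVVVVVVVVRERERERERHd3d3d3d3cACqqqqqqqqqpVVVVVVVVVVVVEREREREREd3d3d3d3d3AKqqqqqqqqqlVVVVVVVVVVVURERERERERHd3d3d3d3cAqqqqqqqqqqpVVVVVVVVVVVRERERERERER3d3d3d3d3CqqqqqqqqqqlVVVVVVVVVVRERERERERERHd3d3d3d3cKiIqqqqqqqqpVVVVVVVVVVEREREREREREd3d3d3d3d3iIiIiKqqqqqlMzM1VVVVVERERERERERER3d3d3d3d3eIiIiIiIiIiIMzMzM1VVVERERERERERER3d3d3d3d3eYiIiIiIiIiIgzMzMzNVVURERERERERERHd3d3d3d3eZiIiIiIiIiIiDMzMzMzVEREREREREREREd3d3d3d3d5mIiIiIiIiIiIMzMzMzNERERERERERERER3d3d3d3d5mYiIiIiIiIiIgzMzMzM0RERERERERERERHd3d3d3d5mZiIiIiIiIiIiDMzMzMzREREREREREREREd3d3d3d5mZmIiIiIiIiIiDMzMzMzM0RERERERERERERHd3d3d5mZmYiIiIiIiIiIMzMzMzMzNEREREREREREREd3d3d5mZmZ/4iIiIiIiIgzMzMzMzMzMzMzMzRERERERHd3eZmZmZn/iIiIiIiIiDMzMzMzMzMzMzMzM0REREREd3eZmZmZmf/4iIiIiIiDMzMzMzMzMzMzMzMzM0RDMzOZmZmZmZmZ///4iIiIiIMzMzMzMzMzMzMzMzMzMzMzM5mZmZmZmZn/////iIiIgzMzMzMzMzMzMzMzMzMzMzMzmZmZmZmZmf/////4iIiDMzMzMzMzMzMzMzMzMzMzMzOZmZmZmZmZ//////iIiIMzMzMzMzMzMzMzMzMzMzMzM5mZmZmZmZn/////+IiIgzMzMzMzMzMzMzMzMzMzMzMzmZmZmZmZmf/////4iIiIMzMzMzMzMzMzMzMzMzMzMzOZmZmZmZmZ//////+CIiIiMzMzMzMzMzMzMzMzMzMzM5mZmZmZmZn///8iIiIiIiIjMzMzMzMzMzMzMzMzMzMzmZmZmZmZmf//IiIiIiIiIiIiMzMyIiMzMzMzMzMzMzOZmZmZmZmZ//IiIiIiIiIiIiIiIiIiIiIjMzMzMzMzM5mZmZmZmZn/IiIiIiIiIiIiIiIiIiIiIiIiIiAzMzMyIiKZmZmZmSIiIiIiIiIiIiIiIiIiIiIiIiIiIAAAIiIiIiIpmZmZIiIiIiIiIiIiIiIiIiIiIiIiIiIiACIiIiIiIiIpmSIiIiIiIiIiIiIiIiIiIiIiIiIiIiIiIiIiIiIiIiIiIiIiIiIiIiIiIiIiIiIiIiIiIiIiIiIiIiIiIiIiIiIiIiIiIiIiIiIiIiIiIiIiIiIiIiIiIiIiIiIiIiIiIiIiIiIiIiIiIiIiIiIiIiIiIiIiIiIiIiIiIiIiIiIiIiIiIiIiIiIiIiIiIiIiIiIiIiIiIiIiIiIiIiIiIiIi"/>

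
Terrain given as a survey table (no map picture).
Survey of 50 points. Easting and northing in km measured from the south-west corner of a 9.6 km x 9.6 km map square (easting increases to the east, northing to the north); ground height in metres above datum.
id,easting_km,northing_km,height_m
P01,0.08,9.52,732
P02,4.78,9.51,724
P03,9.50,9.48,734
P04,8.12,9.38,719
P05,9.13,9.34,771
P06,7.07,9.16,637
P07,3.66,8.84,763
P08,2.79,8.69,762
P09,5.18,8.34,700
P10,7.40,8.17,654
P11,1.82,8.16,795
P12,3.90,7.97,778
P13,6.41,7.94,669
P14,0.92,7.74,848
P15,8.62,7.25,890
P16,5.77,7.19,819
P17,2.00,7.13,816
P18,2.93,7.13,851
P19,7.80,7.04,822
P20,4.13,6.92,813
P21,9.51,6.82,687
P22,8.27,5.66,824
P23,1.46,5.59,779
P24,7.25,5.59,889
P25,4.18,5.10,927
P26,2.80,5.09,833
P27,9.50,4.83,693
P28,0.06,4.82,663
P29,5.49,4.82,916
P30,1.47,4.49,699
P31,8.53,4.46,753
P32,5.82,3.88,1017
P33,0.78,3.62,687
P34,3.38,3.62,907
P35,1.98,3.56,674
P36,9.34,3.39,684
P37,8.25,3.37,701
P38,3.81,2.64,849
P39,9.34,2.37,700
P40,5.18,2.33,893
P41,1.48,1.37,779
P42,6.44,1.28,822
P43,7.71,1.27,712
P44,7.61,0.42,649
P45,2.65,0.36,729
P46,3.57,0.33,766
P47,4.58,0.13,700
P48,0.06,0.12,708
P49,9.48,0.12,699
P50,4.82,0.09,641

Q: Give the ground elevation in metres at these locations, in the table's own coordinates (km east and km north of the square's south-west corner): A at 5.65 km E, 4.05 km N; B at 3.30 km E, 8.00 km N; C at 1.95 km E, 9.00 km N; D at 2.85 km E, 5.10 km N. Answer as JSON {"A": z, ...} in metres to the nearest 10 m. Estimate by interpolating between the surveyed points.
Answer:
{"A": 1000, "B": 780, "C": 780, "D": 840}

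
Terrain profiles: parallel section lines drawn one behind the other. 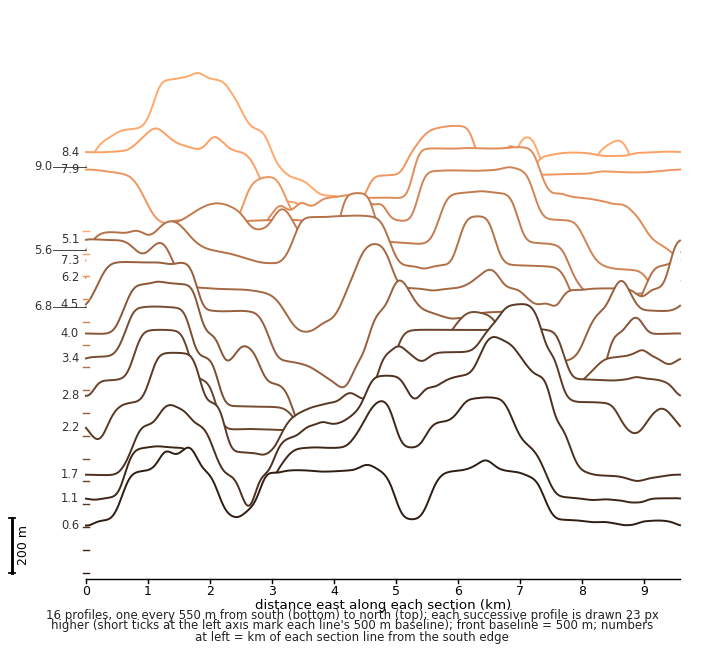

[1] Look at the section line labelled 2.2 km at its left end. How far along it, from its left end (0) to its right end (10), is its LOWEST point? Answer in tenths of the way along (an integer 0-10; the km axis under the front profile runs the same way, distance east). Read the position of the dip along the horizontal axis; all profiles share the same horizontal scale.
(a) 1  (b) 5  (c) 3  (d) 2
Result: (c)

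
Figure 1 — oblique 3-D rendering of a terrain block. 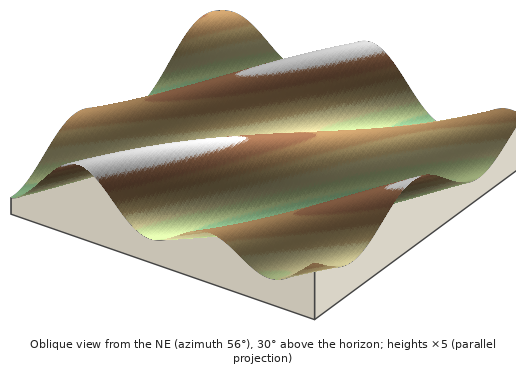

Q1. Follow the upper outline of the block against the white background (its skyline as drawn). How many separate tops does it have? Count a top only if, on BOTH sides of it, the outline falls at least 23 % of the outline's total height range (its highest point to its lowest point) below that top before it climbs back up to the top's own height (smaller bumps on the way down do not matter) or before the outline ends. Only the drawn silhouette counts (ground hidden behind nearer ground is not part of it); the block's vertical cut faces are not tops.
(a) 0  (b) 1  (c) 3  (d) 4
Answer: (b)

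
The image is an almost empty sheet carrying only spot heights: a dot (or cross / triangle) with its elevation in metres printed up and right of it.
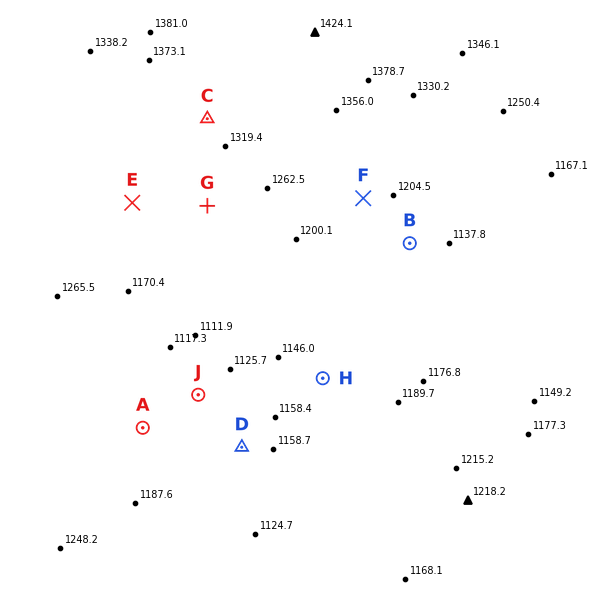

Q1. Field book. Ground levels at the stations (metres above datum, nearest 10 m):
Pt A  1150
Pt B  1160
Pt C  1350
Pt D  1150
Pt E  1240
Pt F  1220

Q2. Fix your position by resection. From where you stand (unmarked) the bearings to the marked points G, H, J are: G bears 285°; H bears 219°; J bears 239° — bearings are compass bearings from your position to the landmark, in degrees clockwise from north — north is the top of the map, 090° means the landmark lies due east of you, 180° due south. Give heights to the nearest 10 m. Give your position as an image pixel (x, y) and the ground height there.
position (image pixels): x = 417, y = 262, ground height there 1150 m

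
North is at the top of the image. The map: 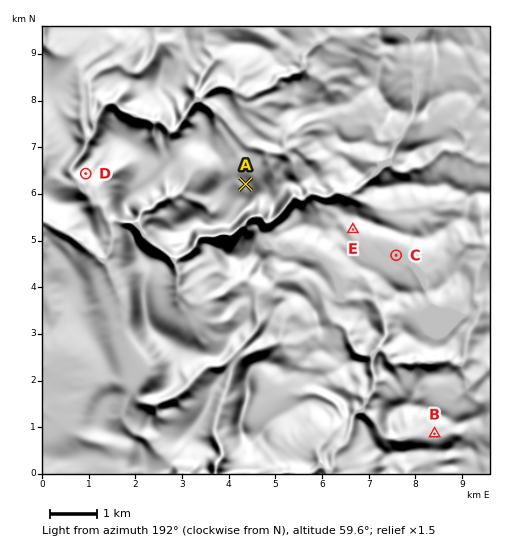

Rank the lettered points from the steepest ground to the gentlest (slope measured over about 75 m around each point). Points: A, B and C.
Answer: A B C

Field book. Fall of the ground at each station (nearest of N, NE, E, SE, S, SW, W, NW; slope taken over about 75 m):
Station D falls S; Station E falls S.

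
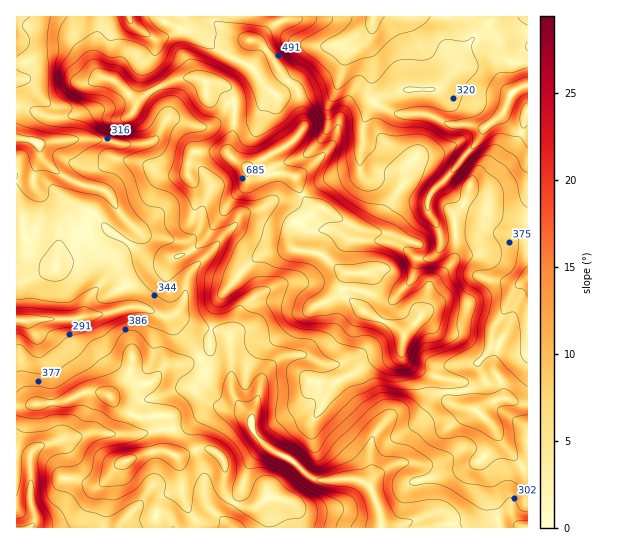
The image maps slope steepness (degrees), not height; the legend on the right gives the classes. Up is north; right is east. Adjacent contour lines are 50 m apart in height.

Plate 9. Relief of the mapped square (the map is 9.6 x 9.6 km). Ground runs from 150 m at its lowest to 740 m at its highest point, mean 420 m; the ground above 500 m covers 21.2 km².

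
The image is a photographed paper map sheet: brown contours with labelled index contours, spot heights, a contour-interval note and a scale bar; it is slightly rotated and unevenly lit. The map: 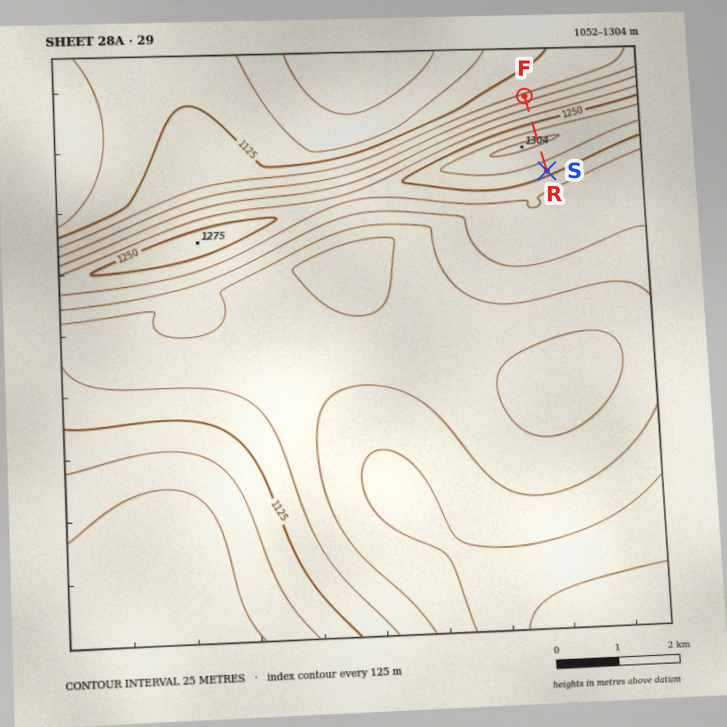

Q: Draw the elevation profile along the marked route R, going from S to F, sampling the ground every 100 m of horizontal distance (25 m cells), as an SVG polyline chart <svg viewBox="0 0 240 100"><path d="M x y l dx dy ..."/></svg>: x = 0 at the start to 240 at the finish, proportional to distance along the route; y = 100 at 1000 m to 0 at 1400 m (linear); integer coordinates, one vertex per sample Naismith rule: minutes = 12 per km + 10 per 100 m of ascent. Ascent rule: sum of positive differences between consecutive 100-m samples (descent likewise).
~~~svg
<svg viewBox="0 0 240 100"><path d="M0 35l18-2 19-3 18-2 18-2 19-2 18 2 18 5 19 5 18 5 18 5 19 4 18 5 18 5 2 1"/></svg>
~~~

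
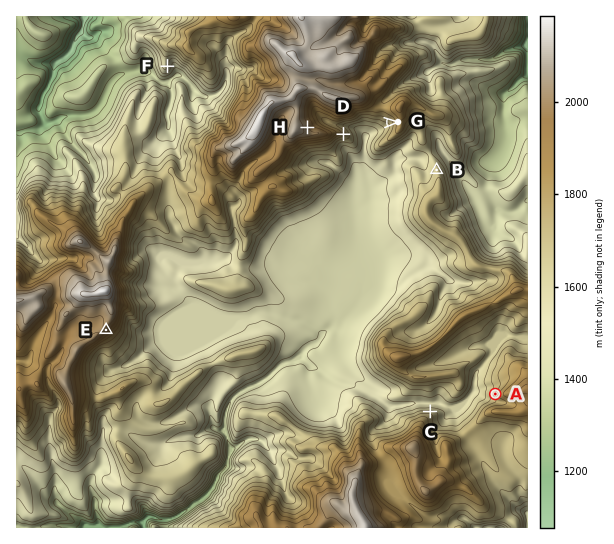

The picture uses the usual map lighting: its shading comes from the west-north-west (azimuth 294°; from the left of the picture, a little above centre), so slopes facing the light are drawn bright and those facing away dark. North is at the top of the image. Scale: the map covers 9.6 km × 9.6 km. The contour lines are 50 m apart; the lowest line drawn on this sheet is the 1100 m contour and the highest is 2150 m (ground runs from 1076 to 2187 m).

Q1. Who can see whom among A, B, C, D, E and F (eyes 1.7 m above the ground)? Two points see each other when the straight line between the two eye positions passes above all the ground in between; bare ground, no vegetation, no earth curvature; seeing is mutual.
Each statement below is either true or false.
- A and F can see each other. false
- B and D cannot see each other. false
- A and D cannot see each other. true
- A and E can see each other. true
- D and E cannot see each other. true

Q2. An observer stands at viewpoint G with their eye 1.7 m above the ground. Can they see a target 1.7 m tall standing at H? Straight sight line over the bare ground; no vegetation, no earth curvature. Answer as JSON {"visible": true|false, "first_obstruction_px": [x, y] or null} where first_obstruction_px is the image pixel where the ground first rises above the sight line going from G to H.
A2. {"visible": true, "first_obstruction_px": null}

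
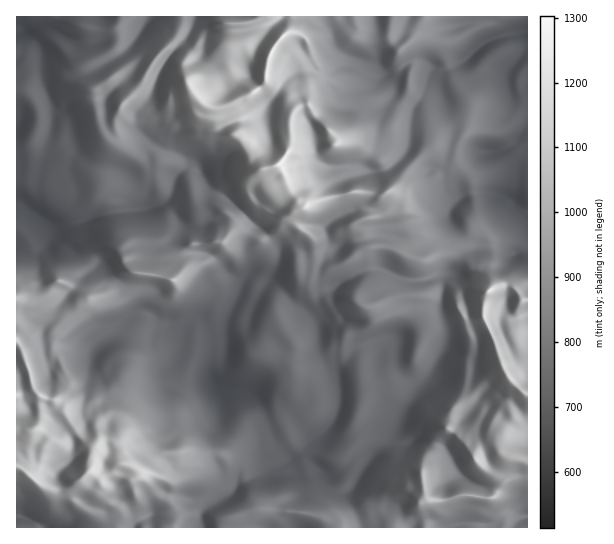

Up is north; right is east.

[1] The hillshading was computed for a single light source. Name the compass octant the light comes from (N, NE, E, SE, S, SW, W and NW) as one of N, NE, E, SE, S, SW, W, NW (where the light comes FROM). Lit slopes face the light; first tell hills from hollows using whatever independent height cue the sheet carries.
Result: E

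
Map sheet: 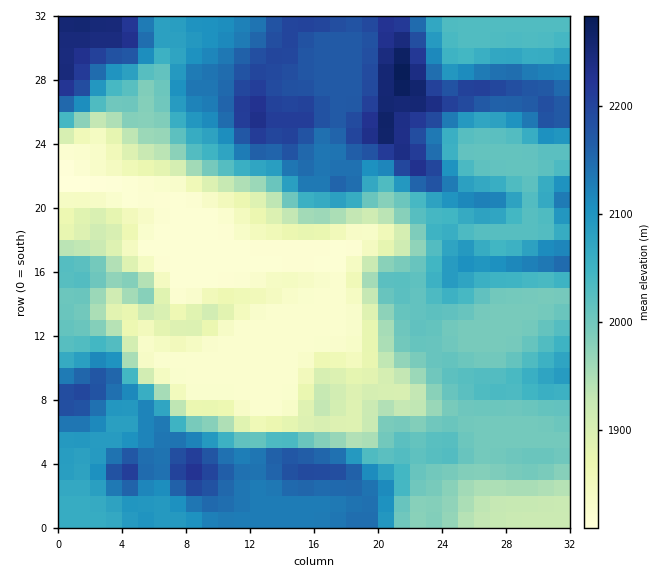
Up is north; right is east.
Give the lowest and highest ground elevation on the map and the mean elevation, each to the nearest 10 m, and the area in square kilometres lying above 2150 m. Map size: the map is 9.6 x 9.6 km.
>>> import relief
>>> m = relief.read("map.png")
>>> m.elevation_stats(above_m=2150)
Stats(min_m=1800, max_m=2290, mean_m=2020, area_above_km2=17.1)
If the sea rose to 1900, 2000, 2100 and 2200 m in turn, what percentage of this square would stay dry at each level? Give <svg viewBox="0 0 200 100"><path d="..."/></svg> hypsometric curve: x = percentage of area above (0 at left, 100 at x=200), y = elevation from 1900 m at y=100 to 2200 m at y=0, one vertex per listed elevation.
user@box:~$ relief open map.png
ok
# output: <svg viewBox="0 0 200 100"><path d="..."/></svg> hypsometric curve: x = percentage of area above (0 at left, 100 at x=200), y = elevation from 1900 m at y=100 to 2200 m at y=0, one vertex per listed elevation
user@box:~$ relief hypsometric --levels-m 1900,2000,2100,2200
<svg viewBox="0 0 200 100"><path d="M155 100l-35-33-57-34-49-33"/></svg>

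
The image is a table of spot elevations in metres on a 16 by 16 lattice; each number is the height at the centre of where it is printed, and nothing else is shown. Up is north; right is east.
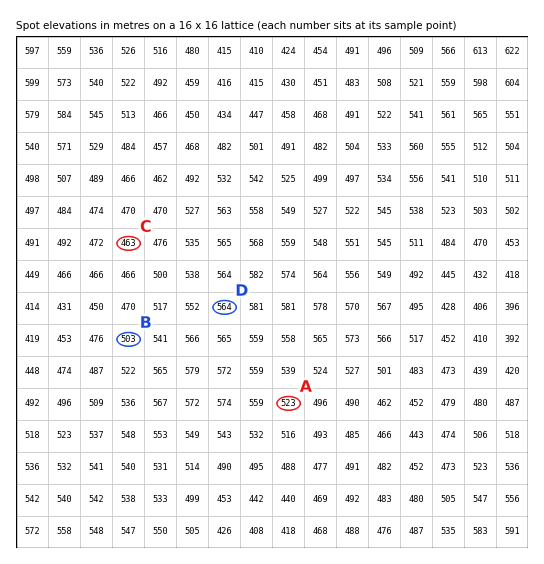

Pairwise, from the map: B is below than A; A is above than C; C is below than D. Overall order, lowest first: C B A D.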